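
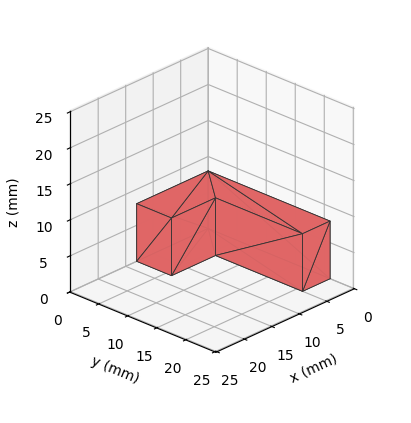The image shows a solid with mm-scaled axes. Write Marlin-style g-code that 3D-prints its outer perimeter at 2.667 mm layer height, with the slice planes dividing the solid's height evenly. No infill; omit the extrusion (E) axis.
Reading the render: the shape is an L-shaped prism: outer 13 × 21 mm, arm thicknesses ≈ 6 mm (horizontal) and 5 mm (vertical), extruded 8 mm in z (dimensions read to the nearest mm from the axis ticks). For the g-code, the solid's height is divided into equal slices at the stated Δz and each level perimeter traced with G1 moves after a G0 lift.

; perimeter-only toolpath
G21 ; units = mm
G90 ; absolute positioning
G28 ; home
; layer 1
G0 Z2.667
G0 X0.000 Y0.000
G1 X13.000 Y0.000
G1 X13.000 Y6.000
G1 X5.000 Y6.000
G1 X5.000 Y21.000
G1 X0.000 Y21.000
G1 X0.000 Y0.000
; layer 2
G0 Z5.333
G0 X0.000 Y0.000
G1 X13.000 Y0.000
G1 X13.000 Y6.000
G1 X5.000 Y6.000
G1 X5.000 Y21.000
G1 X0.000 Y21.000
G1 X0.000 Y0.000
; layer 3
G0 Z8.000
G0 X0.000 Y0.000
G1 X13.000 Y0.000
G1 X13.000 Y6.000
G1 X5.000 Y6.000
G1 X5.000 Y21.000
G1 X0.000 Y21.000
G1 X0.000 Y0.000
M2 ; end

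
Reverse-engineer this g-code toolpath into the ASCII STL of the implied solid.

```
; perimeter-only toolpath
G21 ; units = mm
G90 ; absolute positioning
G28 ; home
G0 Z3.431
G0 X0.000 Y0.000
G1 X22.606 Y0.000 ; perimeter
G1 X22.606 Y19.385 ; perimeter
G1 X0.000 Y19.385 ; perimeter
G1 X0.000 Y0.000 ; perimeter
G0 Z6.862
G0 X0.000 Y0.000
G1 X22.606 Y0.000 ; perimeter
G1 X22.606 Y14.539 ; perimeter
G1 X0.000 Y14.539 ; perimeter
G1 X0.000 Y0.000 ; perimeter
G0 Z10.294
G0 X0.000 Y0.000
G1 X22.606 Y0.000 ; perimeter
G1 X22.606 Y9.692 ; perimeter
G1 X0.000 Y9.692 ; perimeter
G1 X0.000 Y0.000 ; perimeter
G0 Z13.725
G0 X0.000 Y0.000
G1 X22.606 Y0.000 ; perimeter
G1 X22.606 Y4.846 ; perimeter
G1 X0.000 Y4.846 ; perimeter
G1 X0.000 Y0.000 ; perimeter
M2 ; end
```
solid part
  facet normal 0.0000 0.0000 -1.0000
    outer loop
      vertex 22.606 24.231 0.000
      vertex 22.606 0.000 0.000
      vertex 0.000 0.000 0.000
    endloop
  endfacet
  facet normal 0.0000 0.0000 -1.0000
    outer loop
      vertex 0.000 24.231 0.000
      vertex 22.606 24.231 0.000
      vertex 0.000 0.000 0.000
    endloop
  endfacet
  facet normal 0.0000 -1.0000 0.0000
    outer loop
      vertex 0.000 0.000 0.000
      vertex 22.606 0.000 0.000
      vertex 22.606 0.000 17.156
    endloop
  endfacet
  facet normal 0.0000 -1.0000 0.0000
    outer loop
      vertex 0.000 0.000 0.000
      vertex 22.606 0.000 17.156
      vertex 0.000 0.000 17.156
    endloop
  endfacet
  facet normal 0.0000 0.5778 0.8161
    outer loop
      vertex 0.000 0.000 17.156
      vertex 22.606 0.000 17.156
      vertex 22.606 24.231 0.000
    endloop
  endfacet
  facet normal 0.0000 0.5778 0.8161
    outer loop
      vertex 0.000 0.000 17.156
      vertex 22.606 24.231 0.000
      vertex 0.000 24.231 0.000
    endloop
  endfacet
  facet normal -1.0000 0.0000 0.0000
    outer loop
      vertex 0.000 0.000 17.156
      vertex 0.000 24.231 0.000
      vertex 0.000 0.000 0.000
    endloop
  endfacet
  facet normal 1.0000 0.0000 0.0000
    outer loop
      vertex 22.606 0.000 0.000
      vertex 22.606 24.231 0.000
      vertex 22.606 0.000 17.156
    endloop
  endfacet
endsolid part

The G0 Z moves step by Δz≈3.431 mm. The G1 loops shrink linearly with z, so the solid tapers from its base footprint up to z≈17.2. Closing with a flat bottom cap and the tapered top and triangulating gives 8 facets — a wedge (ramp): 22.6 × 24.2 mm base, rising to 17.2 mm along the y=0 edge and sloping linearly to z=0 at y=24.2.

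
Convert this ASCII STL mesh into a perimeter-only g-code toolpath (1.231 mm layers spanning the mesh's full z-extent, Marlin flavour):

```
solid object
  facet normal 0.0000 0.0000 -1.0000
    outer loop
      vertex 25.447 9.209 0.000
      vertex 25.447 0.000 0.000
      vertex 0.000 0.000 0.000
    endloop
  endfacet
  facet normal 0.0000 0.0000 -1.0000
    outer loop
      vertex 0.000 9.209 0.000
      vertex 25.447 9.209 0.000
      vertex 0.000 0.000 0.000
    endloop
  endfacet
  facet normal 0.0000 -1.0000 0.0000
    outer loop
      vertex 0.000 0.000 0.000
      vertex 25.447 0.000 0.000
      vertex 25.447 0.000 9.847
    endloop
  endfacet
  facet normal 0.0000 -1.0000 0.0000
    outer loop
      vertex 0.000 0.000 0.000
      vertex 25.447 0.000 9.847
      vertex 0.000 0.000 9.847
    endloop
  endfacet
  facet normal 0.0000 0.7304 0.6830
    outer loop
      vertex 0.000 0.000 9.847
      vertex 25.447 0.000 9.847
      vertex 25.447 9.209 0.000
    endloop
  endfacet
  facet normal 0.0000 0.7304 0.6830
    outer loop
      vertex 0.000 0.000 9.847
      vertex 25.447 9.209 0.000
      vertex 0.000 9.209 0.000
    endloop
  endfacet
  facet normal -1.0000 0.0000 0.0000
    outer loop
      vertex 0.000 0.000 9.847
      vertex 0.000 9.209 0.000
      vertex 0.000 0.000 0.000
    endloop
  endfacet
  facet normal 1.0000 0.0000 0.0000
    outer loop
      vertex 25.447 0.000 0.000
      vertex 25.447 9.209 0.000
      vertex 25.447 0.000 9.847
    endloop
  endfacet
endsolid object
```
; perimeter-only toolpath
G21 ; units = mm
G90 ; absolute positioning
G28 ; home
; layer 1
G0 Z1.231
G0 X0.000 Y0.000
G1 X25.447 Y0.000
G1 X25.447 Y8.058
G1 X0.000 Y8.058
G1 X0.000 Y0.000
; layer 2
G0 Z2.462
G0 X0.000 Y0.000
G1 X25.447 Y0.000
G1 X25.447 Y6.907
G1 X0.000 Y6.907
G1 X0.000 Y0.000
; layer 3
G0 Z3.693
G0 X0.000 Y0.000
G1 X25.447 Y0.000
G1 X25.447 Y5.756
G1 X0.000 Y5.756
G1 X0.000 Y0.000
; layer 4
G0 Z4.923
G0 X0.000 Y0.000
G1 X25.447 Y0.000
G1 X25.447 Y4.604
G1 X0.000 Y4.604
G1 X0.000 Y0.000
; layer 5
G0 Z6.154
G0 X0.000 Y0.000
G1 X25.447 Y0.000
G1 X25.447 Y3.453
G1 X0.000 Y3.453
G1 X0.000 Y0.000
; layer 6
G0 Z7.385
G0 X0.000 Y0.000
G1 X25.447 Y0.000
G1 X25.447 Y2.302
G1 X0.000 Y2.302
G1 X0.000 Y0.000
; layer 7
G0 Z8.616
G0 X0.000 Y0.000
G1 X25.447 Y0.000
G1 X25.447 Y1.151
G1 X0.000 Y1.151
G1 X0.000 Y0.000
M2 ; end

The solid is a wedge (ramp): 25.4 × 9.21 mm base, rising to 9.85 mm along the y=0 edge and sloping linearly to z=0 at y=9.21. Slicing at Δz = 1.231 mm — 8 equal slices spanning the solid's height, so layer i sits at z = i·h/8 — gives 7 non-empty perimeters. Each is a 4-segment closed polygon; G0 lifts to the layer z and rapids to the start vertex, then G1 traces the edges. The cross-section shrinks linearly with z (the slice at the apex is degenerate and omitted).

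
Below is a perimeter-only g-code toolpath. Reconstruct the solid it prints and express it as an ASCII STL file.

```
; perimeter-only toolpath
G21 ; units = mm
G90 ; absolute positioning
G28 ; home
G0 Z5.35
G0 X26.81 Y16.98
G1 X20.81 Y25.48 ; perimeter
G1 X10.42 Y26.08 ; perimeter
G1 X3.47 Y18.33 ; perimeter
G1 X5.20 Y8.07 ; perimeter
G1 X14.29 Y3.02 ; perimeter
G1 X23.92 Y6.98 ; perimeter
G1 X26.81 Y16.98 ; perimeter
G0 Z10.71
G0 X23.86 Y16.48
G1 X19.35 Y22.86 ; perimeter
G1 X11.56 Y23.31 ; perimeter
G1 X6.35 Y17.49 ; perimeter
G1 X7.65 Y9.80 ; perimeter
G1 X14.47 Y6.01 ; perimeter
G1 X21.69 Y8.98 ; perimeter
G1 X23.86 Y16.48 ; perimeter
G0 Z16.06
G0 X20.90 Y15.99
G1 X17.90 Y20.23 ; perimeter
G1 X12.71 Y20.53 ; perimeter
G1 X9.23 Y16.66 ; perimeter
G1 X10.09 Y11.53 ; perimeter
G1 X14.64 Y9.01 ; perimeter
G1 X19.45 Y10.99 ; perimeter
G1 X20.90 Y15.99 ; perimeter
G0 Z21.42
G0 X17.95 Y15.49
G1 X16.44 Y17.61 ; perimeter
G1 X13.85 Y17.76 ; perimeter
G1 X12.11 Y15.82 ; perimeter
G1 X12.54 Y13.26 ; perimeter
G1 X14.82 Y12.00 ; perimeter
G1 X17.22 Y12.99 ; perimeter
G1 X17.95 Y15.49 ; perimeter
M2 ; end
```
solid part
  facet normal 0.0000 0.0000 -1.0000
    outer loop
      vertex 9.28 28.85 0.00
      vertex 22.26 28.10 0.00
      vertex 29.77 17.48 0.00
    endloop
  endfacet
  facet normal 0.0000 0.0000 -1.0000
    outer loop
      vertex 0.59 19.16 0.00
      vertex 9.28 28.85 0.00
      vertex 29.77 17.48 0.00
    endloop
  endfacet
  facet normal 0.0000 0.0000 -1.0000
    outer loop
      vertex 2.75 6.34 0.00
      vertex 0.59 19.16 0.00
      vertex 29.77 17.48 0.00
    endloop
  endfacet
  facet normal 0.0000 0.0000 -1.0000
    outer loop
      vertex 14.12 0.03 0.00
      vertex 2.75 6.34 0.00
      vertex 29.77 17.48 0.00
    endloop
  endfacet
  facet normal 0.0000 0.0000 -1.0000
    outer loop
      vertex 26.15 4.98 0.00
      vertex 14.12 0.03 0.00
      vertex 29.77 17.48 0.00
    endloop
  endfacet
  facet normal 0.7290 0.5155 0.4504
    outer loop
      vertex 29.77 17.48 0.00
      vertex 22.26 28.10 0.00
      vertex 14.99 14.99 26.77
    endloop
  endfacet
  facet normal 0.0515 0.8913 0.4505
    outer loop
      vertex 22.26 28.10 0.00
      vertex 9.28 28.85 0.00
      vertex 14.99 14.99 26.77
    endloop
  endfacet
  facet normal -0.6647 0.5961 0.4504
    outer loop
      vertex 9.28 28.85 0.00
      vertex 0.59 19.16 0.00
      vertex 14.99 14.99 26.77
    endloop
  endfacet
  facet normal -0.8804 -0.1483 0.4505
    outer loop
      vertex 0.59 19.16 0.00
      vertex 2.75 6.34 0.00
      vertex 14.99 14.99 26.77
    endloop
  endfacet
  facet normal -0.4333 -0.7807 0.4504
    outer loop
      vertex 2.75 6.34 0.00
      vertex 14.12 0.03 0.00
      vertex 14.99 14.99 26.77
    endloop
  endfacet
  facet normal 0.3397 -0.8257 0.4504
    outer loop
      vertex 14.12 0.03 0.00
      vertex 26.15 4.98 0.00
      vertex 14.99 14.99 26.77
    endloop
  endfacet
  facet normal 0.8576 -0.2484 0.4504
    outer loop
      vertex 26.15 4.98 0.00
      vertex 29.77 17.48 0.00
      vertex 14.99 14.99 26.77
    endloop
  endfacet
endsolid part

The G0 Z moves step by Δz≈5.35 mm. The G1 loops shrink linearly with z, so the solid tapers from its base footprint up to z≈26.8. Closing with a flat bottom cap and the tapered top and triangulating gives 12 facets — a regular 7-sided pyramid, base circumscribed radius ≈ 15 mm, apex at z ≈ 26.8 mm.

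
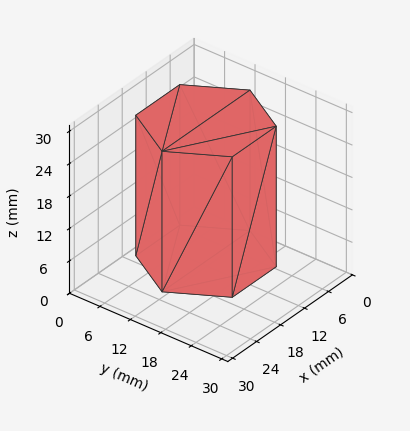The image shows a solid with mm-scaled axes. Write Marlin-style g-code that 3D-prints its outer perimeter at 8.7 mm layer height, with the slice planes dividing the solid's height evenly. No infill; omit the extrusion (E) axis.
Reading the render: the shape is a regular 6-sided prism (a cylinder approximated with 6 flat sides), circumscribed radius ≈ 11 mm, height ≈ 26 mm (dimensions read to the nearest mm from the axis ticks). For the g-code, the solid's height is divided into equal slices at the stated Δz and each level perimeter traced with G1 moves after a G0 lift.

; perimeter-only toolpath
G21 ; units = mm
G90 ; absolute positioning
G28 ; home
; layer 1
G0 Z8.7
G0 X22.0 Y11.0
G1 X16.5 Y20.5
G1 X5.5 Y20.5
G1 X0.0 Y11.0
G1 X5.5 Y1.5
G1 X16.5 Y1.5
G1 X22.0 Y11.0
; layer 2
G0 Z17.3
G0 X22.0 Y11.0
G1 X16.5 Y20.5
G1 X5.5 Y20.5
G1 X0.0 Y11.0
G1 X5.5 Y1.5
G1 X16.5 Y1.5
G1 X22.0 Y11.0
; layer 3
G0 Z26.0
G0 X22.0 Y11.0
G1 X16.5 Y20.5
G1 X5.5 Y20.5
G1 X0.0 Y11.0
G1 X5.5 Y1.5
G1 X16.5 Y1.5
G1 X22.0 Y11.0
M2 ; end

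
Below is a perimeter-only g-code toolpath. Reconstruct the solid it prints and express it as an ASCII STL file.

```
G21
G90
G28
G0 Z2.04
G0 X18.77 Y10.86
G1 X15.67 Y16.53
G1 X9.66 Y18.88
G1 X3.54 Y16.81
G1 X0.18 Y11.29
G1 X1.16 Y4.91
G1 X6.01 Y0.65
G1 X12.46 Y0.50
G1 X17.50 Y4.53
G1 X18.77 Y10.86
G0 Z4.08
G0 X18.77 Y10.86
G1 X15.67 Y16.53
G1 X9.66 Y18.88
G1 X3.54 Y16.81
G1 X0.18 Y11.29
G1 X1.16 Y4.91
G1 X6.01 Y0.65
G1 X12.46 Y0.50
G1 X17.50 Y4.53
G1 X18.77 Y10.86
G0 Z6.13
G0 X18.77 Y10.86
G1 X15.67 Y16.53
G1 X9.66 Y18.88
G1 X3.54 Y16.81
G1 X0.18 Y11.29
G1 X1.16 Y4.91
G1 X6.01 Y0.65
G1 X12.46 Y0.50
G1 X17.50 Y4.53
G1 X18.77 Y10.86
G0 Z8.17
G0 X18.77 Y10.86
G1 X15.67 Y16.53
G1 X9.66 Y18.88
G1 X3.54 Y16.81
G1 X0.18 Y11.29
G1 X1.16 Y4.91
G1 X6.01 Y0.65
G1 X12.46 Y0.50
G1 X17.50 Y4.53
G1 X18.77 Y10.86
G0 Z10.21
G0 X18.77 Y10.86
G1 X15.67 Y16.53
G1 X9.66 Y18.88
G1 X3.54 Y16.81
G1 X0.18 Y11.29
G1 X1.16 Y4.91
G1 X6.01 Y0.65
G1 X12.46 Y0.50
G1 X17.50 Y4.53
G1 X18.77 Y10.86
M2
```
solid part
  facet normal 0.0000 0.0000 -1.0000
    outer loop
      vertex 9.66 18.88 0.00
      vertex 15.67 16.53 0.00
      vertex 18.77 10.86 0.00
    endloop
  endfacet
  facet normal 0.0000 0.0000 -1.0000
    outer loop
      vertex 3.54 16.81 0.00
      vertex 9.66 18.88 0.00
      vertex 18.77 10.86 0.00
    endloop
  endfacet
  facet normal 0.0000 0.0000 -1.0000
    outer loop
      vertex 0.18 11.29 0.00
      vertex 3.54 16.81 0.00
      vertex 18.77 10.86 0.00
    endloop
  endfacet
  facet normal 0.0000 0.0000 -1.0000
    outer loop
      vertex 1.16 4.91 0.00
      vertex 0.18 11.29 0.00
      vertex 18.77 10.86 0.00
    endloop
  endfacet
  facet normal 0.0000 0.0000 -1.0000
    outer loop
      vertex 6.01 0.65 0.00
      vertex 1.16 4.91 0.00
      vertex 18.77 10.86 0.00
    endloop
  endfacet
  facet normal 0.0000 0.0000 -1.0000
    outer loop
      vertex 12.46 0.50 0.00
      vertex 6.01 0.65 0.00
      vertex 18.77 10.86 0.00
    endloop
  endfacet
  facet normal 0.0000 0.0000 -1.0000
    outer loop
      vertex 17.50 4.53 0.00
      vertex 12.46 0.50 0.00
      vertex 18.77 10.86 0.00
    endloop
  endfacet
  facet normal 0.0000 0.0000 1.0000
    outer loop
      vertex 18.77 10.86 10.21
      vertex 15.67 16.53 10.21
      vertex 9.66 18.88 10.21
    endloop
  endfacet
  facet normal 0.0000 0.0000 1.0000
    outer loop
      vertex 18.77 10.86 10.21
      vertex 9.66 18.88 10.21
      vertex 3.54 16.81 10.21
    endloop
  endfacet
  facet normal 0.0000 0.0000 1.0000
    outer loop
      vertex 18.77 10.86 10.21
      vertex 3.54 16.81 10.21
      vertex 0.18 11.29 10.21
    endloop
  endfacet
  facet normal 0.0000 0.0000 1.0000
    outer loop
      vertex 18.77 10.86 10.21
      vertex 0.18 11.29 10.21
      vertex 1.16 4.91 10.21
    endloop
  endfacet
  facet normal 0.0000 0.0000 1.0000
    outer loop
      vertex 18.77 10.86 10.21
      vertex 1.16 4.91 10.21
      vertex 6.01 0.65 10.21
    endloop
  endfacet
  facet normal 0.0000 0.0000 1.0000
    outer loop
      vertex 18.77 10.86 10.21
      vertex 6.01 0.65 10.21
      vertex 12.46 0.50 10.21
    endloop
  endfacet
  facet normal 0.0000 0.0000 1.0000
    outer loop
      vertex 18.77 10.86 10.21
      vertex 12.46 0.50 10.21
      vertex 17.50 4.53 10.21
    endloop
  endfacet
  facet normal 0.8774 0.4797 0.0000
    outer loop
      vertex 18.77 10.86 0.00
      vertex 15.67 16.53 0.00
      vertex 15.67 16.53 10.21
    endloop
  endfacet
  facet normal 0.8774 0.4797 0.0000
    outer loop
      vertex 18.77 10.86 0.00
      vertex 15.67 16.53 10.21
      vertex 18.77 10.86 10.21
    endloop
  endfacet
  facet normal 0.3642 0.9313 0.0000
    outer loop
      vertex 15.67 16.53 0.00
      vertex 9.66 18.88 0.00
      vertex 9.66 18.88 10.21
    endloop
  endfacet
  facet normal 0.3642 0.9313 0.0000
    outer loop
      vertex 15.67 16.53 0.00
      vertex 9.66 18.88 10.21
      vertex 15.67 16.53 10.21
    endloop
  endfacet
  facet normal -0.3204 0.9473 0.0000
    outer loop
      vertex 9.66 18.88 0.00
      vertex 3.54 16.81 0.00
      vertex 3.54 16.81 10.21
    endloop
  endfacet
  facet normal -0.3204 0.9473 0.0000
    outer loop
      vertex 9.66 18.88 0.00
      vertex 3.54 16.81 10.21
      vertex 9.66 18.88 10.21
    endloop
  endfacet
  facet normal -0.8542 0.5199 0.0000
    outer loop
      vertex 3.54 16.81 0.00
      vertex 0.18 11.29 0.00
      vertex 0.18 11.29 10.21
    endloop
  endfacet
  facet normal -0.8542 0.5199 0.0000
    outer loop
      vertex 3.54 16.81 0.00
      vertex 0.18 11.29 10.21
      vertex 3.54 16.81 10.21
    endloop
  endfacet
  facet normal -0.9884 -0.1518 0.0000
    outer loop
      vertex 0.18 11.29 0.00
      vertex 1.16 4.91 0.00
      vertex 1.16 4.91 10.21
    endloop
  endfacet
  facet normal -0.9884 -0.1518 0.0000
    outer loop
      vertex 0.18 11.29 0.00
      vertex 1.16 4.91 10.21
      vertex 0.18 11.29 10.21
    endloop
  endfacet
  facet normal -0.6599 -0.7513 0.0000
    outer loop
      vertex 1.16 4.91 0.00
      vertex 6.01 0.65 0.00
      vertex 6.01 0.65 10.21
    endloop
  endfacet
  facet normal -0.6599 -0.7513 0.0000
    outer loop
      vertex 1.16 4.91 0.00
      vertex 6.01 0.65 10.21
      vertex 1.16 4.91 10.21
    endloop
  endfacet
  facet normal -0.0232 -0.9997 0.0000
    outer loop
      vertex 6.01 0.65 0.00
      vertex 12.46 0.50 0.00
      vertex 12.46 0.50 10.21
    endloop
  endfacet
  facet normal -0.0232 -0.9997 0.0000
    outer loop
      vertex 6.01 0.65 0.00
      vertex 12.46 0.50 10.21
      vertex 6.01 0.65 10.21
    endloop
  endfacet
  facet normal 0.6245 -0.7810 0.0000
    outer loop
      vertex 12.46 0.50 0.00
      vertex 17.50 4.53 0.00
      vertex 17.50 4.53 10.21
    endloop
  endfacet
  facet normal 0.6245 -0.7810 0.0000
    outer loop
      vertex 12.46 0.50 0.00
      vertex 17.50 4.53 10.21
      vertex 12.46 0.50 10.21
    endloop
  endfacet
  facet normal 0.9805 -0.1967 0.0000
    outer loop
      vertex 17.50 4.53 0.00
      vertex 18.77 10.86 0.00
      vertex 18.77 10.86 10.21
    endloop
  endfacet
  facet normal 0.9805 -0.1967 0.0000
    outer loop
      vertex 17.50 4.53 0.00
      vertex 18.77 10.86 10.21
      vertex 17.50 4.53 10.21
    endloop
  endfacet
endsolid part

The G0 Z moves step by Δz≈2.04 mm. Every layer's G1 loop is the same polygon, so the solid is a straight extrusion of it from z=0 to z≈10.2. Closing with flat bottom and top caps and triangulating gives 32 facets — a regular 9-sided prism (a cylinder approximated with 9 flat sides), circumscribed radius ≈ 9.44 mm, height ≈ 10.2 mm.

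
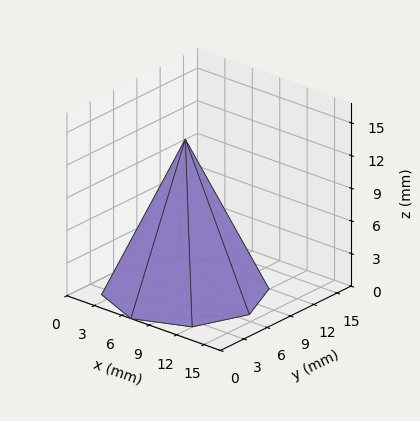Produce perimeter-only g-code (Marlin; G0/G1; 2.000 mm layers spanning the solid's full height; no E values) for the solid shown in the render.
Reading the render: the shape is a regular 8-sided pyramid, base circumscribed radius ≈ 7 mm, apex at z ≈ 14 mm (dimensions read to the nearest mm from the axis ticks). For the g-code, the solid's height is divided into equal slices at the stated Δz and each level perimeter traced with G1 moves after a G0 lift.

; perimeter-only toolpath
G21 ; units = mm
G90 ; absolute positioning
G28 ; home
; layer 1
G0 Z2.000
G0 X13.000 Y7.000
G1 X11.243 Y11.243
G1 X7.000 Y13.000
G1 X2.757 Y11.243
G1 X1.000 Y7.000
G1 X2.757 Y2.757
G1 X7.000 Y1.000
G1 X11.243 Y2.757
G1 X13.000 Y7.000
; layer 2
G0 Z4.000
G0 X12.000 Y7.000
G1 X10.536 Y10.536
G1 X7.000 Y12.000
G1 X3.464 Y10.536
G1 X2.000 Y7.000
G1 X3.464 Y3.464
G1 X7.000 Y2.000
G1 X10.536 Y3.464
G1 X12.000 Y7.000
; layer 3
G0 Z6.000
G0 X11.000 Y7.000
G1 X9.829 Y9.829
G1 X7.000 Y11.000
G1 X4.171 Y9.829
G1 X3.000 Y7.000
G1 X4.171 Y4.171
G1 X7.000 Y3.000
G1 X9.829 Y4.171
G1 X11.000 Y7.000
; layer 4
G0 Z8.000
G0 X10.000 Y7.000
G1 X9.121 Y9.121
G1 X7.000 Y10.000
G1 X4.879 Y9.121
G1 X4.000 Y7.000
G1 X4.879 Y4.879
G1 X7.000 Y4.000
G1 X9.121 Y4.879
G1 X10.000 Y7.000
; layer 5
G0 Z10.000
G0 X9.000 Y7.000
G1 X8.414 Y8.414
G1 X7.000 Y9.000
G1 X5.586 Y8.414
G1 X5.000 Y7.000
G1 X5.586 Y5.586
G1 X7.000 Y5.000
G1 X8.414 Y5.586
G1 X9.000 Y7.000
; layer 6
G0 Z12.000
G0 X8.000 Y7.000
G1 X7.707 Y7.707
G1 X7.000 Y8.000
G1 X6.293 Y7.707
G1 X6.000 Y7.000
G1 X6.293 Y6.293
G1 X7.000 Y6.000
G1 X7.707 Y6.293
G1 X8.000 Y7.000
M2 ; end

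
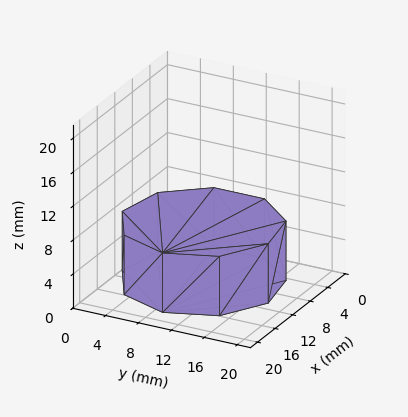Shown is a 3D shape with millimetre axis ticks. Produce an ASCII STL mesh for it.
Reading the render: the shape is a regular 9-sided prism (a cylinder approximated with 9 flat sides), circumscribed radius ≈ 9 mm, height ≈ 7 mm (dimensions read to the nearest mm from the axis ticks). For the STL, each face is triangulated and given an outward normal.

solid part
  facet normal 0.0000 0.0000 -1.0000
    outer loop
      vertex 10.563 17.863 0.000
      vertex 15.894 14.785 0.000
      vertex 18.000 9.000 0.000
    endloop
  endfacet
  facet normal 0.0000 0.0000 -1.0000
    outer loop
      vertex 4.500 16.794 0.000
      vertex 10.563 17.863 0.000
      vertex 18.000 9.000 0.000
    endloop
  endfacet
  facet normal 0.0000 0.0000 -1.0000
    outer loop
      vertex 0.543 12.078 0.000
      vertex 4.500 16.794 0.000
      vertex 18.000 9.000 0.000
    endloop
  endfacet
  facet normal 0.0000 0.0000 -1.0000
    outer loop
      vertex 0.543 5.922 0.000
      vertex 0.543 12.078 0.000
      vertex 18.000 9.000 0.000
    endloop
  endfacet
  facet normal 0.0000 0.0000 -1.0000
    outer loop
      vertex 4.500 1.206 0.000
      vertex 0.543 5.922 0.000
      vertex 18.000 9.000 0.000
    endloop
  endfacet
  facet normal 0.0000 0.0000 -1.0000
    outer loop
      vertex 10.563 0.137 0.000
      vertex 4.500 1.206 0.000
      vertex 18.000 9.000 0.000
    endloop
  endfacet
  facet normal 0.0000 0.0000 -1.0000
    outer loop
      vertex 15.894 3.215 0.000
      vertex 10.563 0.137 0.000
      vertex 18.000 9.000 0.000
    endloop
  endfacet
  facet normal 0.0000 0.0000 1.0000
    outer loop
      vertex 18.000 9.000 7.000
      vertex 15.894 14.785 7.000
      vertex 10.563 17.863 7.000
    endloop
  endfacet
  facet normal 0.0000 0.0000 1.0000
    outer loop
      vertex 18.000 9.000 7.000
      vertex 10.563 17.863 7.000
      vertex 4.500 16.794 7.000
    endloop
  endfacet
  facet normal 0.0000 0.0000 1.0000
    outer loop
      vertex 18.000 9.000 7.000
      vertex 4.500 16.794 7.000
      vertex 0.543 12.078 7.000
    endloop
  endfacet
  facet normal 0.0000 0.0000 1.0000
    outer loop
      vertex 18.000 9.000 7.000
      vertex 0.543 12.078 7.000
      vertex 0.543 5.922 7.000
    endloop
  endfacet
  facet normal 0.0000 0.0000 1.0000
    outer loop
      vertex 18.000 9.000 7.000
      vertex 0.543 5.922 7.000
      vertex 4.500 1.206 7.000
    endloop
  endfacet
  facet normal 0.0000 0.0000 1.0000
    outer loop
      vertex 18.000 9.000 7.000
      vertex 4.500 1.206 7.000
      vertex 10.563 0.137 7.000
    endloop
  endfacet
  facet normal 0.0000 0.0000 1.0000
    outer loop
      vertex 18.000 9.000 7.000
      vertex 10.563 0.137 7.000
      vertex 15.894 3.215 7.000
    endloop
  endfacet
  facet normal 0.9397 0.3421 0.0000
    outer loop
      vertex 18.000 9.000 0.000
      vertex 15.894 14.785 0.000
      vertex 15.894 14.785 7.000
    endloop
  endfacet
  facet normal 0.9397 0.3421 0.0000
    outer loop
      vertex 18.000 9.000 0.000
      vertex 15.894 14.785 7.000
      vertex 18.000 9.000 7.000
    endloop
  endfacet
  facet normal 0.5000 0.8660 0.0000
    outer loop
      vertex 15.894 14.785 0.000
      vertex 10.563 17.863 0.000
      vertex 10.563 17.863 7.000
    endloop
  endfacet
  facet normal 0.5000 0.8660 0.0000
    outer loop
      vertex 15.894 14.785 0.000
      vertex 10.563 17.863 7.000
      vertex 15.894 14.785 7.000
    endloop
  endfacet
  facet normal -0.1736 0.9848 0.0000
    outer loop
      vertex 10.563 17.863 0.000
      vertex 4.500 16.794 0.000
      vertex 4.500 16.794 7.000
    endloop
  endfacet
  facet normal -0.1736 0.9848 0.0000
    outer loop
      vertex 10.563 17.863 0.000
      vertex 4.500 16.794 7.000
      vertex 10.563 17.863 7.000
    endloop
  endfacet
  facet normal -0.7661 0.6428 0.0000
    outer loop
      vertex 4.500 16.794 0.000
      vertex 0.543 12.078 0.000
      vertex 0.543 12.078 7.000
    endloop
  endfacet
  facet normal -0.7661 0.6428 0.0000
    outer loop
      vertex 4.500 16.794 0.000
      vertex 0.543 12.078 7.000
      vertex 4.500 16.794 7.000
    endloop
  endfacet
  facet normal -1.0000 0.0000 0.0000
    outer loop
      vertex 0.543 12.078 0.000
      vertex 0.543 5.922 0.000
      vertex 0.543 5.922 7.000
    endloop
  endfacet
  facet normal -1.0000 0.0000 0.0000
    outer loop
      vertex 0.543 12.078 0.000
      vertex 0.543 5.922 7.000
      vertex 0.543 12.078 7.000
    endloop
  endfacet
  facet normal -0.7661 -0.6428 0.0000
    outer loop
      vertex 0.543 5.922 0.000
      vertex 4.500 1.206 0.000
      vertex 4.500 1.206 7.000
    endloop
  endfacet
  facet normal -0.7661 -0.6428 0.0000
    outer loop
      vertex 0.543 5.922 0.000
      vertex 4.500 1.206 7.000
      vertex 0.543 5.922 7.000
    endloop
  endfacet
  facet normal -0.1736 -0.9848 0.0000
    outer loop
      vertex 4.500 1.206 0.000
      vertex 10.563 0.137 0.000
      vertex 10.563 0.137 7.000
    endloop
  endfacet
  facet normal -0.1736 -0.9848 0.0000
    outer loop
      vertex 4.500 1.206 0.000
      vertex 10.563 0.137 7.000
      vertex 4.500 1.206 7.000
    endloop
  endfacet
  facet normal 0.5000 -0.8660 0.0000
    outer loop
      vertex 10.563 0.137 0.000
      vertex 15.894 3.215 0.000
      vertex 15.894 3.215 7.000
    endloop
  endfacet
  facet normal 0.5000 -0.8660 0.0000
    outer loop
      vertex 10.563 0.137 0.000
      vertex 15.894 3.215 7.000
      vertex 10.563 0.137 7.000
    endloop
  endfacet
  facet normal 0.9397 -0.3421 0.0000
    outer loop
      vertex 15.894 3.215 0.000
      vertex 18.000 9.000 0.000
      vertex 18.000 9.000 7.000
    endloop
  endfacet
  facet normal 0.9397 -0.3421 0.0000
    outer loop
      vertex 15.894 3.215 0.000
      vertex 18.000 9.000 7.000
      vertex 15.894 3.215 7.000
    endloop
  endfacet
endsolid part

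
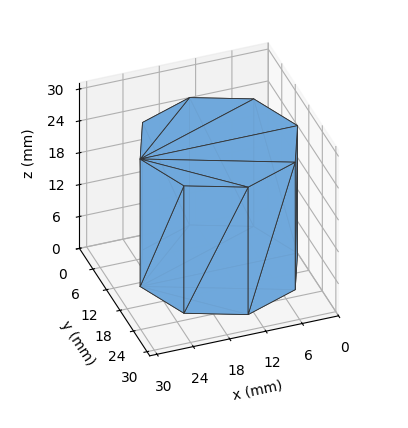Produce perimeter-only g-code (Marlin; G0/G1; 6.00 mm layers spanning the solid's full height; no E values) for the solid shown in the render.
Reading the render: the shape is a regular 8-sided prism (a cylinder approximated with 8 flat sides), circumscribed radius ≈ 13 mm, height ≈ 24 mm (dimensions read to the nearest mm from the axis ticks). For the g-code, the solid's height is divided into equal slices at the stated Δz and each level perimeter traced with G1 moves after a G0 lift.

; perimeter-only toolpath
G21 ; units = mm
G90 ; absolute positioning
G28 ; home
; layer 1
G0 Z6.00
G0 X26.00 Y13.00
G1 X22.19 Y22.19
G1 X13.00 Y26.00
G1 X3.81 Y22.19
G1 X0.00 Y13.00
G1 X3.81 Y3.81
G1 X13.00 Y0.00
G1 X22.19 Y3.81
G1 X26.00 Y13.00
; layer 2
G0 Z12.00
G0 X26.00 Y13.00
G1 X22.19 Y22.19
G1 X13.00 Y26.00
G1 X3.81 Y22.19
G1 X0.00 Y13.00
G1 X3.81 Y3.81
G1 X13.00 Y0.00
G1 X22.19 Y3.81
G1 X26.00 Y13.00
; layer 3
G0 Z18.00
G0 X26.00 Y13.00
G1 X22.19 Y22.19
G1 X13.00 Y26.00
G1 X3.81 Y22.19
G1 X0.00 Y13.00
G1 X3.81 Y3.81
G1 X13.00 Y0.00
G1 X22.19 Y3.81
G1 X26.00 Y13.00
; layer 4
G0 Z24.00
G0 X26.00 Y13.00
G1 X22.19 Y22.19
G1 X13.00 Y26.00
G1 X3.81 Y22.19
G1 X0.00 Y13.00
G1 X3.81 Y3.81
G1 X13.00 Y0.00
G1 X22.19 Y3.81
G1 X26.00 Y13.00
M2 ; end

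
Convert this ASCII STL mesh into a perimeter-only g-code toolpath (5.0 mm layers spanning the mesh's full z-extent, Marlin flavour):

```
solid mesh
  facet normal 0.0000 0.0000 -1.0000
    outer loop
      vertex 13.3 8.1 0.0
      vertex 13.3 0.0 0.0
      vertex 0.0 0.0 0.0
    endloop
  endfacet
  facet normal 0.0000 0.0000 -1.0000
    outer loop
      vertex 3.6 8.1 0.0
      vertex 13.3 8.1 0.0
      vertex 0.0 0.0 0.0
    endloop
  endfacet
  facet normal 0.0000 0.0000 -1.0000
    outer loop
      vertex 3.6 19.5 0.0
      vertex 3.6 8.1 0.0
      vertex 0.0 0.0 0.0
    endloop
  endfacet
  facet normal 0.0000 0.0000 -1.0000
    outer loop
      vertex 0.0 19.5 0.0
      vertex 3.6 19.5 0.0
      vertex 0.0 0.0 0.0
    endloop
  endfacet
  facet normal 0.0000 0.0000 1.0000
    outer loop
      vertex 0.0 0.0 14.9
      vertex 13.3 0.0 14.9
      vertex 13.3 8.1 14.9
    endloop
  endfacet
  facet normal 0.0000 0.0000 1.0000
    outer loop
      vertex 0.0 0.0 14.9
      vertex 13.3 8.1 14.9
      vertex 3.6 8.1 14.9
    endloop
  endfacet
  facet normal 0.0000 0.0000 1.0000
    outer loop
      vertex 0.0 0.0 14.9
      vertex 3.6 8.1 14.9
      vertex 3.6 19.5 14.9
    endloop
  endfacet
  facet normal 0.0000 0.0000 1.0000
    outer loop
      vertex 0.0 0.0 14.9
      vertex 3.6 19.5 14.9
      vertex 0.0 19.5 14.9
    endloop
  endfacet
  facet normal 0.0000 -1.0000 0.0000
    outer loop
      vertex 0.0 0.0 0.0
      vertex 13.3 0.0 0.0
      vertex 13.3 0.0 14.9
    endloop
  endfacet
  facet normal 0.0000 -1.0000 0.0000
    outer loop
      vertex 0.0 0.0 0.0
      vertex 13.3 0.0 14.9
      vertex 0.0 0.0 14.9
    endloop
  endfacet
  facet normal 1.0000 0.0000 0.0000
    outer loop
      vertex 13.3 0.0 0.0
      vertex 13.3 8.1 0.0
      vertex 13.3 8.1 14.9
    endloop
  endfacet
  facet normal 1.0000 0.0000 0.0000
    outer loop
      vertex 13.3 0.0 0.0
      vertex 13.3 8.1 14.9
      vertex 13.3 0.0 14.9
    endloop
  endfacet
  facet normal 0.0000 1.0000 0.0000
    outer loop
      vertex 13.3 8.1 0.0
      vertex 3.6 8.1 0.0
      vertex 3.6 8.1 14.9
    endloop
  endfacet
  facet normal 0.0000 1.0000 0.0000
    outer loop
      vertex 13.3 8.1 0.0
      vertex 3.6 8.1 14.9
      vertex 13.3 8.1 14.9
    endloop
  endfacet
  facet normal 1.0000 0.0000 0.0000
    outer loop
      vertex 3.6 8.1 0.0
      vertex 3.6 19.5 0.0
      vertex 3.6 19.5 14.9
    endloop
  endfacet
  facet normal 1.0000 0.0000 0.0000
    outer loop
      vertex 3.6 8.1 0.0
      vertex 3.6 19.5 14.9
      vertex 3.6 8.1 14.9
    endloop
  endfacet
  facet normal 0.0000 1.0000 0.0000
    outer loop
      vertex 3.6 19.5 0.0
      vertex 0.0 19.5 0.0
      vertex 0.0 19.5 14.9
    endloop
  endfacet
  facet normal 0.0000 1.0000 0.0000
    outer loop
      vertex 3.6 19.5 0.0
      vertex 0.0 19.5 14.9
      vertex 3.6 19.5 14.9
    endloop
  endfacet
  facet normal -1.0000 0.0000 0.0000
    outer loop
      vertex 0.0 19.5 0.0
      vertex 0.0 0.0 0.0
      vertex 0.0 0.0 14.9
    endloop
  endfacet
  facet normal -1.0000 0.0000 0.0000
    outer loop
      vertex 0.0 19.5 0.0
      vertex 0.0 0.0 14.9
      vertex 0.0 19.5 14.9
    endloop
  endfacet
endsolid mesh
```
; perimeter-only toolpath
G21 ; units = mm
G90 ; absolute positioning
G28 ; home
; layer 1
G0 Z5.0
G0 X0.0 Y0.0
G1 X13.3 Y0.0
G1 X13.3 Y8.1
G1 X3.6 Y8.1
G1 X3.6 Y19.5
G1 X0.0 Y19.5
G1 X0.0 Y0.0
; layer 2
G0 Z9.9
G0 X0.0 Y0.0
G1 X13.3 Y0.0
G1 X13.3 Y8.1
G1 X3.6 Y8.1
G1 X3.6 Y19.5
G1 X0.0 Y19.5
G1 X0.0 Y0.0
; layer 3
G0 Z14.9
G0 X0.0 Y0.0
G1 X13.3 Y0.0
G1 X13.3 Y8.1
G1 X3.6 Y8.1
G1 X3.6 Y19.5
G1 X0.0 Y19.5
G1 X0.0 Y0.0
M2 ; end

The solid is an L-shaped prism: outer 13.3 × 19.5 mm, arm thicknesses ≈ 8.1 mm (horizontal) and 3.6 mm (vertical), extruded 14.9 mm in z. Slicing at Δz = 5.0 mm — 3 equal slices spanning the solid's height, so layer i sits at z = i·h/3 — gives 3 non-empty perimeters. Each is a 6-segment closed polygon; G0 lifts to the layer z and rapids to the start vertex, then G1 traces the edges.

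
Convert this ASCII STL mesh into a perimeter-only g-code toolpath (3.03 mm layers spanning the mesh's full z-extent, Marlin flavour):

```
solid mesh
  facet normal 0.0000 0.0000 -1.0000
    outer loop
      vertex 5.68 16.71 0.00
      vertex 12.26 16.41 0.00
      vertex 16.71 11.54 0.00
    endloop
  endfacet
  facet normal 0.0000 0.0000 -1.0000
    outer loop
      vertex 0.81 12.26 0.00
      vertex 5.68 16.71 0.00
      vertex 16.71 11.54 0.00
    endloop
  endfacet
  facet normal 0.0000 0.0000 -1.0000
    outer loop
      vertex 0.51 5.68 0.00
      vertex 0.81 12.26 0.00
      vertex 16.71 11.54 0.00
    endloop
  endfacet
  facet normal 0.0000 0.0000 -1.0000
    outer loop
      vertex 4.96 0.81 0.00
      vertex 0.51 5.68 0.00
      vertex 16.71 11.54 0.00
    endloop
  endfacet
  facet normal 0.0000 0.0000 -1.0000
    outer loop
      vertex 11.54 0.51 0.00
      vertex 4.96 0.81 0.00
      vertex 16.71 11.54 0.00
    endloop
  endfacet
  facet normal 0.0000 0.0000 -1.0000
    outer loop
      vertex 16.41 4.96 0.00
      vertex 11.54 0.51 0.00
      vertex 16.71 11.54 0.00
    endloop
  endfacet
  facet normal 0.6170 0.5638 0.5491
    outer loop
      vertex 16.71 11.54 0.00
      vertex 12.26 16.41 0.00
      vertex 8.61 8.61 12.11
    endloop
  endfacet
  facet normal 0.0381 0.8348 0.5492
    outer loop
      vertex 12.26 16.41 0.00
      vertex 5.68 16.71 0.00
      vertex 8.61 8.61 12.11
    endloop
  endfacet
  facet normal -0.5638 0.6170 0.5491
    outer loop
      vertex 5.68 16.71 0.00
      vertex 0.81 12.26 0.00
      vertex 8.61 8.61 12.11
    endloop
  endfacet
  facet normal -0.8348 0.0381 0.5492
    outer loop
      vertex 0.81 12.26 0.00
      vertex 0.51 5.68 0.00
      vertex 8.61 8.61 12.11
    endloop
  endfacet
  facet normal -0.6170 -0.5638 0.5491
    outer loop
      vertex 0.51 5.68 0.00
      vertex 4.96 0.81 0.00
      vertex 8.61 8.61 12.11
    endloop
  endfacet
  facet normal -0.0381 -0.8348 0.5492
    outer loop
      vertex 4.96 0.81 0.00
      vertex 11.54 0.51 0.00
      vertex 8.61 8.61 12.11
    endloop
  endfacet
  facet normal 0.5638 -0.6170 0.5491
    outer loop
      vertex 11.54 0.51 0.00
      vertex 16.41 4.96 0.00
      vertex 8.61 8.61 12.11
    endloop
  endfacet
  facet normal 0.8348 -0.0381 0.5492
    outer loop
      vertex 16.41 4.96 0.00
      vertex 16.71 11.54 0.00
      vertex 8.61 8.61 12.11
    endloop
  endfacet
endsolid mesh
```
; perimeter-only toolpath
G21 ; units = mm
G90 ; absolute positioning
G28 ; home
; layer 1
G0 Z3.03
G0 X14.69 Y10.81
G1 X11.35 Y14.46
G1 X6.41 Y14.69
G1 X2.76 Y11.35
G1 X2.53 Y6.41
G1 X5.87 Y2.76
G1 X10.81 Y2.53
G1 X14.46 Y5.87
G1 X14.69 Y10.81
; layer 2
G0 Z6.05
G0 X12.66 Y10.07
G1 X10.43 Y12.51
G1 X7.14 Y12.66
G1 X4.71 Y10.43
G1 X4.56 Y7.14
G1 X6.79 Y4.71
G1 X10.07 Y4.56
G1 X12.51 Y6.79
G1 X12.66 Y10.07
; layer 3
G0 Z9.08
G0 X10.63 Y9.34
G1 X9.52 Y10.56
G1 X7.88 Y10.63
G1 X6.66 Y9.52
G1 X6.58 Y7.88
G1 X7.70 Y6.66
G1 X9.34 Y6.58
G1 X10.56 Y7.70
G1 X10.63 Y9.34
M2 ; end

The solid is a regular 8-sided pyramid, base circumscribed radius ≈ 8.61 mm, apex at z ≈ 12.1 mm. Slicing at Δz = 3.03 mm — 4 equal slices spanning the solid's height, so layer i sits at z = i·h/4 — gives 3 non-empty perimeters. Each is a 8-segment closed polygon; G0 lifts to the layer z and rapids to the start vertex, then G1 traces the edges. The cross-section shrinks linearly with z (the slice at the apex is degenerate and omitted).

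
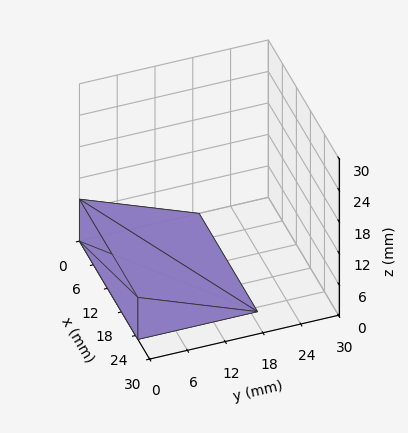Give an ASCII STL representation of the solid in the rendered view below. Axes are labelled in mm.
Reading the render: the shape is a wedge (ramp): 25 × 19 mm base, rising to 8 mm along the y=0 edge and sloping linearly to z=0 at y=19 (dimensions read to the nearest mm from the axis ticks). For the STL, each face is triangulated and given an outward normal.

solid part
  facet normal 0.0000 0.0000 -1.0000
    outer loop
      vertex 25.00 19.00 0.00
      vertex 25.00 0.00 0.00
      vertex 0.00 0.00 0.00
    endloop
  endfacet
  facet normal 0.0000 0.0000 -1.0000
    outer loop
      vertex 0.00 19.00 0.00
      vertex 25.00 19.00 0.00
      vertex 0.00 0.00 0.00
    endloop
  endfacet
  facet normal 0.0000 -1.0000 0.0000
    outer loop
      vertex 0.00 0.00 0.00
      vertex 25.00 0.00 0.00
      vertex 25.00 0.00 8.00
    endloop
  endfacet
  facet normal 0.0000 -1.0000 0.0000
    outer loop
      vertex 0.00 0.00 0.00
      vertex 25.00 0.00 8.00
      vertex 0.00 0.00 8.00
    endloop
  endfacet
  facet normal 0.0000 0.3881 0.9216
    outer loop
      vertex 0.00 0.00 8.00
      vertex 25.00 0.00 8.00
      vertex 25.00 19.00 0.00
    endloop
  endfacet
  facet normal 0.0000 0.3881 0.9216
    outer loop
      vertex 0.00 0.00 8.00
      vertex 25.00 19.00 0.00
      vertex 0.00 19.00 0.00
    endloop
  endfacet
  facet normal -1.0000 0.0000 0.0000
    outer loop
      vertex 0.00 0.00 8.00
      vertex 0.00 19.00 0.00
      vertex 0.00 0.00 0.00
    endloop
  endfacet
  facet normal 1.0000 0.0000 0.0000
    outer loop
      vertex 25.00 0.00 0.00
      vertex 25.00 19.00 0.00
      vertex 25.00 0.00 8.00
    endloop
  endfacet
endsolid part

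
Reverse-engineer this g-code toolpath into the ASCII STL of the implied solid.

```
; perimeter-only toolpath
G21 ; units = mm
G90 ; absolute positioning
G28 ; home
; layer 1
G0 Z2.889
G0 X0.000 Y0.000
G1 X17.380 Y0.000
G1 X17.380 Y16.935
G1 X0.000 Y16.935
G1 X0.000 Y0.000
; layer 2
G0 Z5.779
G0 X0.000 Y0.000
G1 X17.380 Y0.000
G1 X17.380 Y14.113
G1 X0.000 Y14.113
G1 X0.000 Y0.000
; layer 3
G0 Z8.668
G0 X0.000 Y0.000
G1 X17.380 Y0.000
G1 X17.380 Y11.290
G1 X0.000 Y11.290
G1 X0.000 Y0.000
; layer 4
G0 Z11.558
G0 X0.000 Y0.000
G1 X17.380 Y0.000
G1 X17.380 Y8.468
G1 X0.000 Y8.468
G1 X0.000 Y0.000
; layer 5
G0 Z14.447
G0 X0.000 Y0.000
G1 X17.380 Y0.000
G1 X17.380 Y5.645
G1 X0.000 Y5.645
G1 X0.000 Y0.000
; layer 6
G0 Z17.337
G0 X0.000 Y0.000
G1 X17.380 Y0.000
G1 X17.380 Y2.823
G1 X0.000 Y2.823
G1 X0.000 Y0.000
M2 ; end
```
solid part
  facet normal 0.0000 0.0000 -1.0000
    outer loop
      vertex 17.380 19.758 0.000
      vertex 17.380 0.000 0.000
      vertex 0.000 0.000 0.000
    endloop
  endfacet
  facet normal 0.0000 0.0000 -1.0000
    outer loop
      vertex 0.000 19.758 0.000
      vertex 17.380 19.758 0.000
      vertex 0.000 0.000 0.000
    endloop
  endfacet
  facet normal 0.0000 -1.0000 0.0000
    outer loop
      vertex 0.000 0.000 0.000
      vertex 17.380 0.000 0.000
      vertex 17.380 0.000 20.226
    endloop
  endfacet
  facet normal 0.0000 -1.0000 0.0000
    outer loop
      vertex 0.000 0.000 0.000
      vertex 17.380 0.000 20.226
      vertex 0.000 0.000 20.226
    endloop
  endfacet
  facet normal 0.0000 0.7153 0.6988
    outer loop
      vertex 0.000 0.000 20.226
      vertex 17.380 0.000 20.226
      vertex 17.380 19.758 0.000
    endloop
  endfacet
  facet normal 0.0000 0.7153 0.6988
    outer loop
      vertex 0.000 0.000 20.226
      vertex 17.380 19.758 0.000
      vertex 0.000 19.758 0.000
    endloop
  endfacet
  facet normal -1.0000 0.0000 0.0000
    outer loop
      vertex 0.000 0.000 20.226
      vertex 0.000 19.758 0.000
      vertex 0.000 0.000 0.000
    endloop
  endfacet
  facet normal 1.0000 0.0000 0.0000
    outer loop
      vertex 17.380 0.000 0.000
      vertex 17.380 19.758 0.000
      vertex 17.380 0.000 20.226
    endloop
  endfacet
endsolid part

The G0 Z moves step by Δz≈2.889 mm. The G1 loops shrink linearly with z, so the solid tapers from its base footprint up to z≈20.2. Closing with a flat bottom cap and the tapered top and triangulating gives 8 facets — a wedge (ramp): 17.4 × 19.8 mm base, rising to 20.2 mm along the y=0 edge and sloping linearly to z=0 at y=19.8.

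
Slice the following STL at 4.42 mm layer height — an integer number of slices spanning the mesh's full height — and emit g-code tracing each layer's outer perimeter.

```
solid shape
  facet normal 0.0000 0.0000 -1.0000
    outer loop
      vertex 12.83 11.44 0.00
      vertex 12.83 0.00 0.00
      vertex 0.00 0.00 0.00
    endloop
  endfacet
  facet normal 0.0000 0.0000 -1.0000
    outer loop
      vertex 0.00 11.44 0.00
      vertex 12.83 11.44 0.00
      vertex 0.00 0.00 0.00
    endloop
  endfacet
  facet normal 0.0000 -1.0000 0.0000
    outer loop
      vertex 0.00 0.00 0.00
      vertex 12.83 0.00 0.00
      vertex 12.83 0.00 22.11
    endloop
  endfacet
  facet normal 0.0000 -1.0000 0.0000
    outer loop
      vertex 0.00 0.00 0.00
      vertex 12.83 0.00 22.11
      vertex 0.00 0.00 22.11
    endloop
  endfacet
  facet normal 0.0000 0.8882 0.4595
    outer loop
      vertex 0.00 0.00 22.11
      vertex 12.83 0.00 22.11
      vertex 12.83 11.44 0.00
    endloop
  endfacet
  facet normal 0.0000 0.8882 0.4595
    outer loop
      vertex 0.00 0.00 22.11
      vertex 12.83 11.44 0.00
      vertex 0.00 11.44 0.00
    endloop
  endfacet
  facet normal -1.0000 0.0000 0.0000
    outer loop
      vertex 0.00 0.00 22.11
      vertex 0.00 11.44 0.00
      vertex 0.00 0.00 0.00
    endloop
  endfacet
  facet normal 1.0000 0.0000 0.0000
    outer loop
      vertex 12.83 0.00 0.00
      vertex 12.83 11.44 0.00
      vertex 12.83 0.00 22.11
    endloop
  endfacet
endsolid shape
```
; perimeter-only toolpath
G21 ; units = mm
G90 ; absolute positioning
G28 ; home
; layer 1
G0 Z4.42
G0 X0.00 Y0.00
G1 X12.83 Y0.00
G1 X12.83 Y9.15
G1 X0.00 Y9.15
G1 X0.00 Y0.00
; layer 2
G0 Z8.84
G0 X0.00 Y0.00
G1 X12.83 Y0.00
G1 X12.83 Y6.86
G1 X0.00 Y6.86
G1 X0.00 Y0.00
; layer 3
G0 Z13.27
G0 X0.00 Y0.00
G1 X12.83 Y0.00
G1 X12.83 Y4.58
G1 X0.00 Y4.58
G1 X0.00 Y0.00
; layer 4
G0 Z17.69
G0 X0.00 Y0.00
G1 X12.83 Y0.00
G1 X12.83 Y2.29
G1 X0.00 Y2.29
G1 X0.00 Y0.00
M2 ; end

The solid is a wedge (ramp): 12.8 × 11.4 mm base, rising to 22.1 mm along the y=0 edge and sloping linearly to z=0 at y=11.4. Slicing at Δz = 4.42 mm — 5 equal slices spanning the solid's height, so layer i sits at z = i·h/5 — gives 4 non-empty perimeters. Each is a 4-segment closed polygon; G0 lifts to the layer z and rapids to the start vertex, then G1 traces the edges. The cross-section shrinks linearly with z (the slice at the apex is degenerate and omitted).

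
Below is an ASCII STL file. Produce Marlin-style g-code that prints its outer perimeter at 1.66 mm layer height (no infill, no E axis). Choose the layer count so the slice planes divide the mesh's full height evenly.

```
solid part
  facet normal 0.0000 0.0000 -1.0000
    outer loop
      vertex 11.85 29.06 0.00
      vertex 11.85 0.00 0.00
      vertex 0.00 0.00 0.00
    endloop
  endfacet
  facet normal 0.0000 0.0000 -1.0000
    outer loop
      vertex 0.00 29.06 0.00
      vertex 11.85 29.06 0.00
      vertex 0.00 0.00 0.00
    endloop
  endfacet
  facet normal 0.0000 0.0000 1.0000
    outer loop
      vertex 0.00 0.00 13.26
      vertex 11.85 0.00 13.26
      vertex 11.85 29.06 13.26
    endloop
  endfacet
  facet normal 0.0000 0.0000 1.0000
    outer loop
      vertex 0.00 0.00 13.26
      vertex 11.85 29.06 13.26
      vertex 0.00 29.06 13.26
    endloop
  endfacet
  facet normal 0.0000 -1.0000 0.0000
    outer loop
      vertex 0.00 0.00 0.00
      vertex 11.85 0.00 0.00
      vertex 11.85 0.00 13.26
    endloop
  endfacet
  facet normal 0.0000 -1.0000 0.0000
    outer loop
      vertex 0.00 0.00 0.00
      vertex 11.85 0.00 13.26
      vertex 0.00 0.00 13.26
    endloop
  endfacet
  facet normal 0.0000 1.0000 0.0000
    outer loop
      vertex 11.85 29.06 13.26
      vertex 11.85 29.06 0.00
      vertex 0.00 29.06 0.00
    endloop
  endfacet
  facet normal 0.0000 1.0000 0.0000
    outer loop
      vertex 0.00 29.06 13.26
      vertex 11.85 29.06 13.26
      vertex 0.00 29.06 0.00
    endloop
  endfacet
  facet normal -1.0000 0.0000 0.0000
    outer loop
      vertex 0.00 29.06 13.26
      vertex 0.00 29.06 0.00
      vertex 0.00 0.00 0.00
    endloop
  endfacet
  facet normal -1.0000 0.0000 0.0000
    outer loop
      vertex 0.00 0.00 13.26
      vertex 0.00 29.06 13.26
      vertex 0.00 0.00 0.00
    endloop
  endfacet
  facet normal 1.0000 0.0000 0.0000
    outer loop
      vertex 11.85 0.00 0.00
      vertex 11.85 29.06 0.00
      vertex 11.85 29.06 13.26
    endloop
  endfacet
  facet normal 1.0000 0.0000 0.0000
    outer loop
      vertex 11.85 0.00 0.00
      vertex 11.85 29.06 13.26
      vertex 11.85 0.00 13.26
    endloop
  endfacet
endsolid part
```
; perimeter-only toolpath
G21 ; units = mm
G90 ; absolute positioning
G28 ; home
; layer 1
G0 Z1.66
G0 X0.00 Y0.00
G1 X11.85 Y0.00
G1 X11.85 Y29.06
G1 X0.00 Y29.06
G1 X0.00 Y0.00
; layer 2
G0 Z3.31
G0 X0.00 Y0.00
G1 X11.85 Y0.00
G1 X11.85 Y29.06
G1 X0.00 Y29.06
G1 X0.00 Y0.00
; layer 3
G0 Z4.97
G0 X0.00 Y0.00
G1 X11.85 Y0.00
G1 X11.85 Y29.06
G1 X0.00 Y29.06
G1 X0.00 Y0.00
; layer 4
G0 Z6.63
G0 X0.00 Y0.00
G1 X11.85 Y0.00
G1 X11.85 Y29.06
G1 X0.00 Y29.06
G1 X0.00 Y0.00
; layer 5
G0 Z8.29
G0 X0.00 Y0.00
G1 X11.85 Y0.00
G1 X11.85 Y29.06
G1 X0.00 Y29.06
G1 X0.00 Y0.00
; layer 6
G0 Z9.95
G0 X0.00 Y0.00
G1 X11.85 Y0.00
G1 X11.85 Y29.06
G1 X0.00 Y29.06
G1 X0.00 Y0.00
; layer 7
G0 Z11.60
G0 X0.00 Y0.00
G1 X11.85 Y0.00
G1 X11.85 Y29.06
G1 X0.00 Y29.06
G1 X0.00 Y0.00
; layer 8
G0 Z13.26
G0 X0.00 Y0.00
G1 X11.85 Y0.00
G1 X11.85 Y29.06
G1 X0.00 Y29.06
G1 X0.00 Y0.00
M2 ; end

The solid is a rectangular box, roughly 11.8 × 29.1 mm footprint and 13.3 mm tall. Slicing at Δz = 1.66 mm — 8 equal slices spanning the solid's height, so layer i sits at z = i·h/8 — gives 8 non-empty perimeters. Each is a 4-segment closed polygon; G0 lifts to the layer z and rapids to the start vertex, then G1 traces the edges.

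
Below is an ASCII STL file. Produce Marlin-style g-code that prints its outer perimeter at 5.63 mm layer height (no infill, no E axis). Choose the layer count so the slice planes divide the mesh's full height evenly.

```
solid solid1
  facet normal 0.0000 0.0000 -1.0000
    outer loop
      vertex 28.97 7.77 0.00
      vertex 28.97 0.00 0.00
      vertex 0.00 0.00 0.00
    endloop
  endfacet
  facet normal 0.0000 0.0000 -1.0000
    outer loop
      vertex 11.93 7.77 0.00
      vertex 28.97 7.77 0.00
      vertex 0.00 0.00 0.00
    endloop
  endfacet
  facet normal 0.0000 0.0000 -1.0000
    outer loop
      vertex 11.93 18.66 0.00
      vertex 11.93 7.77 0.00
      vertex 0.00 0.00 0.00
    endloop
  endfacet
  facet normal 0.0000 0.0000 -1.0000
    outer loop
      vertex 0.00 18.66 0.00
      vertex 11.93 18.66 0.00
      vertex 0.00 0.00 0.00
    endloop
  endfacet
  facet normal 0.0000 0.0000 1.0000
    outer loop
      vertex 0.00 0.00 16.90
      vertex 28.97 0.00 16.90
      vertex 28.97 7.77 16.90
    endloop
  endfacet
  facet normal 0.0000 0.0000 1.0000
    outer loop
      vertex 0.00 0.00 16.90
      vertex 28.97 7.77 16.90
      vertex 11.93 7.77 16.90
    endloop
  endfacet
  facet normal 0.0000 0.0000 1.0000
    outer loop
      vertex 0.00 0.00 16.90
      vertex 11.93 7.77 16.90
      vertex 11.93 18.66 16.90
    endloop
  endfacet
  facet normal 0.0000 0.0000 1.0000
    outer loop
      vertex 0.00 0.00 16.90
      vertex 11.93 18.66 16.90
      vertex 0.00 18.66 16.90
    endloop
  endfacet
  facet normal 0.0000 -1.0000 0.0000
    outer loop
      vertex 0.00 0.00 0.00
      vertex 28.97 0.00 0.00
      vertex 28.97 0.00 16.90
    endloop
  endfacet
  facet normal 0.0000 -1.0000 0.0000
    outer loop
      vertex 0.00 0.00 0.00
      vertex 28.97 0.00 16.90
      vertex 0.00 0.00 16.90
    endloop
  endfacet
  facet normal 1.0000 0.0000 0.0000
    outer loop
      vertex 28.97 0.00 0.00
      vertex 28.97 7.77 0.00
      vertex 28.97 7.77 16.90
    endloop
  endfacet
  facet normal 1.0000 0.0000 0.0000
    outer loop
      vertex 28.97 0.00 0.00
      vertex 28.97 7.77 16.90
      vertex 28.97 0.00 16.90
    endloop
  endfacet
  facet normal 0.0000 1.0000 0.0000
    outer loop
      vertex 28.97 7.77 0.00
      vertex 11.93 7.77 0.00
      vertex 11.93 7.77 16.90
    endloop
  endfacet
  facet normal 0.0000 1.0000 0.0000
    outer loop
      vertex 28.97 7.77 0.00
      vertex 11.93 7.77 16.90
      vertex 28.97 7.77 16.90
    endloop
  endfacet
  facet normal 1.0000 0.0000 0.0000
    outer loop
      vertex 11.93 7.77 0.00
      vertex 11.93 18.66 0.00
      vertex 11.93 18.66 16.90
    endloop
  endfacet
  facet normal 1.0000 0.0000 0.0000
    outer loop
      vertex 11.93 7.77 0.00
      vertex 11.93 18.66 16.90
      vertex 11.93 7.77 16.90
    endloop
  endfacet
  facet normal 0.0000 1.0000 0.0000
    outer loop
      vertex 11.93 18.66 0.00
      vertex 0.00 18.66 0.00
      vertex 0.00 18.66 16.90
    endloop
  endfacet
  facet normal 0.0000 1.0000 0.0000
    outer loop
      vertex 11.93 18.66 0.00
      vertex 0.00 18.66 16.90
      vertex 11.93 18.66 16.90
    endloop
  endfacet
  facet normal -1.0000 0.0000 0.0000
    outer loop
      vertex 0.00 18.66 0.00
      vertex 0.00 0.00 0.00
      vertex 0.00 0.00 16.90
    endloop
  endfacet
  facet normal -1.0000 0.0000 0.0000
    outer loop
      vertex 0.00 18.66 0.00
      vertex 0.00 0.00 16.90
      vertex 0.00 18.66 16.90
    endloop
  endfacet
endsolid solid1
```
; perimeter-only toolpath
G21 ; units = mm
G90 ; absolute positioning
G28 ; home
; layer 1
G0 Z5.63
G0 X0.00 Y0.00
G1 X28.97 Y0.00
G1 X28.97 Y7.77
G1 X11.93 Y7.77
G1 X11.93 Y18.66
G1 X0.00 Y18.66
G1 X0.00 Y0.00
; layer 2
G0 Z11.27
G0 X0.00 Y0.00
G1 X28.97 Y0.00
G1 X28.97 Y7.77
G1 X11.93 Y7.77
G1 X11.93 Y18.66
G1 X0.00 Y18.66
G1 X0.00 Y0.00
; layer 3
G0 Z16.90
G0 X0.00 Y0.00
G1 X28.97 Y0.00
G1 X28.97 Y7.77
G1 X11.93 Y7.77
G1 X11.93 Y18.66
G1 X0.00 Y18.66
G1 X0.00 Y0.00
M2 ; end

The solid is an L-shaped prism: outer 29 × 18.7 mm, arm thicknesses ≈ 7.77 mm (horizontal) and 11.9 mm (vertical), extruded 16.9 mm in z. Slicing at Δz = 5.63 mm — 3 equal slices spanning the solid's height, so layer i sits at z = i·h/3 — gives 3 non-empty perimeters. Each is a 6-segment closed polygon; G0 lifts to the layer z and rapids to the start vertex, then G1 traces the edges.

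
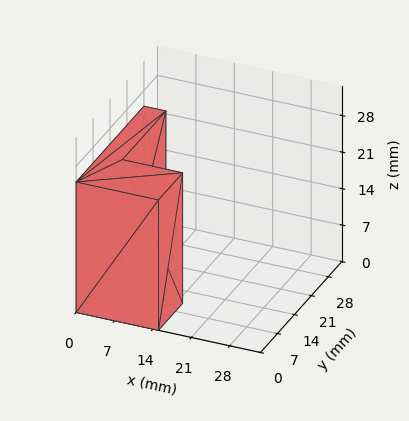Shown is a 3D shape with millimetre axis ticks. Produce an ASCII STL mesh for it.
Reading the render: the shape is an L-shaped prism: outer 15 × 28 mm, arm thicknesses ≈ 10 mm (horizontal) and 4 mm (vertical), extruded 25 mm in z (dimensions read to the nearest mm from the axis ticks). For the STL, each face is triangulated and given an outward normal.

solid part
  facet normal 0.0000 0.0000 -1.0000
    outer loop
      vertex 15.0 10.0 0.0
      vertex 15.0 0.0 0.0
      vertex 0.0 0.0 0.0
    endloop
  endfacet
  facet normal 0.0000 0.0000 -1.0000
    outer loop
      vertex 4.0 10.0 0.0
      vertex 15.0 10.0 0.0
      vertex 0.0 0.0 0.0
    endloop
  endfacet
  facet normal 0.0000 0.0000 -1.0000
    outer loop
      vertex 4.0 28.0 0.0
      vertex 4.0 10.0 0.0
      vertex 0.0 0.0 0.0
    endloop
  endfacet
  facet normal 0.0000 0.0000 -1.0000
    outer loop
      vertex 0.0 28.0 0.0
      vertex 4.0 28.0 0.0
      vertex 0.0 0.0 0.0
    endloop
  endfacet
  facet normal 0.0000 0.0000 1.0000
    outer loop
      vertex 0.0 0.0 25.0
      vertex 15.0 0.0 25.0
      vertex 15.0 10.0 25.0
    endloop
  endfacet
  facet normal 0.0000 0.0000 1.0000
    outer loop
      vertex 0.0 0.0 25.0
      vertex 15.0 10.0 25.0
      vertex 4.0 10.0 25.0
    endloop
  endfacet
  facet normal 0.0000 0.0000 1.0000
    outer loop
      vertex 0.0 0.0 25.0
      vertex 4.0 10.0 25.0
      vertex 4.0 28.0 25.0
    endloop
  endfacet
  facet normal 0.0000 0.0000 1.0000
    outer loop
      vertex 0.0 0.0 25.0
      vertex 4.0 28.0 25.0
      vertex 0.0 28.0 25.0
    endloop
  endfacet
  facet normal 0.0000 -1.0000 0.0000
    outer loop
      vertex 0.0 0.0 0.0
      vertex 15.0 0.0 0.0
      vertex 15.0 0.0 25.0
    endloop
  endfacet
  facet normal 0.0000 -1.0000 0.0000
    outer loop
      vertex 0.0 0.0 0.0
      vertex 15.0 0.0 25.0
      vertex 0.0 0.0 25.0
    endloop
  endfacet
  facet normal 1.0000 0.0000 0.0000
    outer loop
      vertex 15.0 0.0 0.0
      vertex 15.0 10.0 0.0
      vertex 15.0 10.0 25.0
    endloop
  endfacet
  facet normal 1.0000 0.0000 0.0000
    outer loop
      vertex 15.0 0.0 0.0
      vertex 15.0 10.0 25.0
      vertex 15.0 0.0 25.0
    endloop
  endfacet
  facet normal 0.0000 1.0000 0.0000
    outer loop
      vertex 15.0 10.0 0.0
      vertex 4.0 10.0 0.0
      vertex 4.0 10.0 25.0
    endloop
  endfacet
  facet normal 0.0000 1.0000 0.0000
    outer loop
      vertex 15.0 10.0 0.0
      vertex 4.0 10.0 25.0
      vertex 15.0 10.0 25.0
    endloop
  endfacet
  facet normal 1.0000 0.0000 0.0000
    outer loop
      vertex 4.0 10.0 0.0
      vertex 4.0 28.0 0.0
      vertex 4.0 28.0 25.0
    endloop
  endfacet
  facet normal 1.0000 0.0000 0.0000
    outer loop
      vertex 4.0 10.0 0.0
      vertex 4.0 28.0 25.0
      vertex 4.0 10.0 25.0
    endloop
  endfacet
  facet normal 0.0000 1.0000 0.0000
    outer loop
      vertex 4.0 28.0 0.0
      vertex 0.0 28.0 0.0
      vertex 0.0 28.0 25.0
    endloop
  endfacet
  facet normal 0.0000 1.0000 0.0000
    outer loop
      vertex 4.0 28.0 0.0
      vertex 0.0 28.0 25.0
      vertex 4.0 28.0 25.0
    endloop
  endfacet
  facet normal -1.0000 0.0000 0.0000
    outer loop
      vertex 0.0 28.0 0.0
      vertex 0.0 0.0 0.0
      vertex 0.0 0.0 25.0
    endloop
  endfacet
  facet normal -1.0000 0.0000 0.0000
    outer loop
      vertex 0.0 28.0 0.0
      vertex 0.0 0.0 25.0
      vertex 0.0 28.0 25.0
    endloop
  endfacet
endsolid part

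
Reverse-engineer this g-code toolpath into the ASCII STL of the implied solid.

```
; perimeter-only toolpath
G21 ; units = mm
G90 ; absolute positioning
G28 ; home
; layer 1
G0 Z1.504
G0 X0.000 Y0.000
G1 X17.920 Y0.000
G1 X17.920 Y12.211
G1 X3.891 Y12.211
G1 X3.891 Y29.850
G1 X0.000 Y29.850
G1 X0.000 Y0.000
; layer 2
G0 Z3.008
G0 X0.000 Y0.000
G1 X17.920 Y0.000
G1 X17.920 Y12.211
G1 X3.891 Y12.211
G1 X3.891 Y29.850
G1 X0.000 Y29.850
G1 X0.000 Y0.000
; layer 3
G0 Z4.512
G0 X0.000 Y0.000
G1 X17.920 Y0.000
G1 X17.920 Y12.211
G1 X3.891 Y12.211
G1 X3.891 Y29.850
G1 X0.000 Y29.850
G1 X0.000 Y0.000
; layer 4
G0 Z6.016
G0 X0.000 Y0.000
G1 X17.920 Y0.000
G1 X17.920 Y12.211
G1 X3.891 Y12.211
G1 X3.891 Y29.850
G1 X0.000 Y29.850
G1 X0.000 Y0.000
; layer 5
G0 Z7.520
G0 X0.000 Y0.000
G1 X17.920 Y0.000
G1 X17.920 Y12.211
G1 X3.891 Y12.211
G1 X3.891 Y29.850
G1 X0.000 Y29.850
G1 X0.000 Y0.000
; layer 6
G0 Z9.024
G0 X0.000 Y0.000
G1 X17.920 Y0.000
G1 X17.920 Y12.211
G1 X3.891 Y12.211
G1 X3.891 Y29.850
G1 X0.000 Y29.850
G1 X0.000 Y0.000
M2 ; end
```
solid part
  facet normal 0.0000 0.0000 -1.0000
    outer loop
      vertex 17.920 12.211 0.000
      vertex 17.920 0.000 0.000
      vertex 0.000 0.000 0.000
    endloop
  endfacet
  facet normal 0.0000 0.0000 -1.0000
    outer loop
      vertex 3.891 12.211 0.000
      vertex 17.920 12.211 0.000
      vertex 0.000 0.000 0.000
    endloop
  endfacet
  facet normal 0.0000 0.0000 -1.0000
    outer loop
      vertex 3.891 29.850 0.000
      vertex 3.891 12.211 0.000
      vertex 0.000 0.000 0.000
    endloop
  endfacet
  facet normal 0.0000 0.0000 -1.0000
    outer loop
      vertex 0.000 29.850 0.000
      vertex 3.891 29.850 0.000
      vertex 0.000 0.000 0.000
    endloop
  endfacet
  facet normal 0.0000 0.0000 1.0000
    outer loop
      vertex 0.000 0.000 9.024
      vertex 17.920 0.000 9.024
      vertex 17.920 12.211 9.024
    endloop
  endfacet
  facet normal 0.0000 0.0000 1.0000
    outer loop
      vertex 0.000 0.000 9.024
      vertex 17.920 12.211 9.024
      vertex 3.891 12.211 9.024
    endloop
  endfacet
  facet normal 0.0000 0.0000 1.0000
    outer loop
      vertex 0.000 0.000 9.024
      vertex 3.891 12.211 9.024
      vertex 3.891 29.850 9.024
    endloop
  endfacet
  facet normal 0.0000 0.0000 1.0000
    outer loop
      vertex 0.000 0.000 9.024
      vertex 3.891 29.850 9.024
      vertex 0.000 29.850 9.024
    endloop
  endfacet
  facet normal 0.0000 -1.0000 0.0000
    outer loop
      vertex 0.000 0.000 0.000
      vertex 17.920 0.000 0.000
      vertex 17.920 0.000 9.024
    endloop
  endfacet
  facet normal 0.0000 -1.0000 0.0000
    outer loop
      vertex 0.000 0.000 0.000
      vertex 17.920 0.000 9.024
      vertex 0.000 0.000 9.024
    endloop
  endfacet
  facet normal 1.0000 0.0000 0.0000
    outer loop
      vertex 17.920 0.000 0.000
      vertex 17.920 12.211 0.000
      vertex 17.920 12.211 9.024
    endloop
  endfacet
  facet normal 1.0000 0.0000 0.0000
    outer loop
      vertex 17.920 0.000 0.000
      vertex 17.920 12.211 9.024
      vertex 17.920 0.000 9.024
    endloop
  endfacet
  facet normal 0.0000 1.0000 0.0000
    outer loop
      vertex 17.920 12.211 0.000
      vertex 3.891 12.211 0.000
      vertex 3.891 12.211 9.024
    endloop
  endfacet
  facet normal 0.0000 1.0000 0.0000
    outer loop
      vertex 17.920 12.211 0.000
      vertex 3.891 12.211 9.024
      vertex 17.920 12.211 9.024
    endloop
  endfacet
  facet normal 1.0000 0.0000 0.0000
    outer loop
      vertex 3.891 12.211 0.000
      vertex 3.891 29.850 0.000
      vertex 3.891 29.850 9.024
    endloop
  endfacet
  facet normal 1.0000 0.0000 0.0000
    outer loop
      vertex 3.891 12.211 0.000
      vertex 3.891 29.850 9.024
      vertex 3.891 12.211 9.024
    endloop
  endfacet
  facet normal 0.0000 1.0000 0.0000
    outer loop
      vertex 3.891 29.850 0.000
      vertex 0.000 29.850 0.000
      vertex 0.000 29.850 9.024
    endloop
  endfacet
  facet normal 0.0000 1.0000 0.0000
    outer loop
      vertex 3.891 29.850 0.000
      vertex 0.000 29.850 9.024
      vertex 3.891 29.850 9.024
    endloop
  endfacet
  facet normal -1.0000 0.0000 0.0000
    outer loop
      vertex 0.000 29.850 0.000
      vertex 0.000 0.000 0.000
      vertex 0.000 0.000 9.024
    endloop
  endfacet
  facet normal -1.0000 0.0000 0.0000
    outer loop
      vertex 0.000 29.850 0.000
      vertex 0.000 0.000 9.024
      vertex 0.000 29.850 9.024
    endloop
  endfacet
endsolid part

The G0 Z moves step by Δz≈1.504 mm. Every layer's G1 loop is the same polygon, so the solid is a straight extrusion of it from z=0 to z≈9.02. Closing with flat bottom and top caps and triangulating gives 20 facets — an L-shaped prism: outer 17.9 × 29.9 mm, arm thicknesses ≈ 12.2 mm (horizontal) and 3.89 mm (vertical), extruded 9.02 mm in z.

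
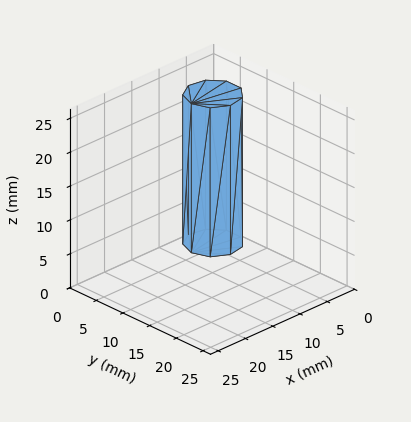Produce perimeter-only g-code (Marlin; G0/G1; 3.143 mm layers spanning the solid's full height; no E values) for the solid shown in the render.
Reading the render: the shape is a regular 9-sided prism (a cylinder approximated with 9 flat sides), circumscribed radius ≈ 4 mm, height ≈ 22 mm (dimensions read to the nearest mm from the axis ticks). For the g-code, the solid's height is divided into equal slices at the stated Δz and each level perimeter traced with G1 moves after a G0 lift.

; perimeter-only toolpath
G21 ; units = mm
G90 ; absolute positioning
G28 ; home
; layer 1
G0 Z3.143
G0 X8.000 Y4.000
G1 X7.064 Y6.571
G1 X4.695 Y7.939
G1 X2.000 Y7.464
G1 X0.241 Y5.368
G1 X0.241 Y2.632
G1 X2.000 Y0.536
G1 X4.695 Y0.061
G1 X7.064 Y1.429
G1 X8.000 Y4.000
; layer 2
G0 Z6.286
G0 X8.000 Y4.000
G1 X7.064 Y6.571
G1 X4.695 Y7.939
G1 X2.000 Y7.464
G1 X0.241 Y5.368
G1 X0.241 Y2.632
G1 X2.000 Y0.536
G1 X4.695 Y0.061
G1 X7.064 Y1.429
G1 X8.000 Y4.000
; layer 3
G0 Z9.429
G0 X8.000 Y4.000
G1 X7.064 Y6.571
G1 X4.695 Y7.939
G1 X2.000 Y7.464
G1 X0.241 Y5.368
G1 X0.241 Y2.632
G1 X2.000 Y0.536
G1 X4.695 Y0.061
G1 X7.064 Y1.429
G1 X8.000 Y4.000
; layer 4
G0 Z12.571
G0 X8.000 Y4.000
G1 X7.064 Y6.571
G1 X4.695 Y7.939
G1 X2.000 Y7.464
G1 X0.241 Y5.368
G1 X0.241 Y2.632
G1 X2.000 Y0.536
G1 X4.695 Y0.061
G1 X7.064 Y1.429
G1 X8.000 Y4.000
; layer 5
G0 Z15.714
G0 X8.000 Y4.000
G1 X7.064 Y6.571
G1 X4.695 Y7.939
G1 X2.000 Y7.464
G1 X0.241 Y5.368
G1 X0.241 Y2.632
G1 X2.000 Y0.536
G1 X4.695 Y0.061
G1 X7.064 Y1.429
G1 X8.000 Y4.000
; layer 6
G0 Z18.857
G0 X8.000 Y4.000
G1 X7.064 Y6.571
G1 X4.695 Y7.939
G1 X2.000 Y7.464
G1 X0.241 Y5.368
G1 X0.241 Y2.632
G1 X2.000 Y0.536
G1 X4.695 Y0.061
G1 X7.064 Y1.429
G1 X8.000 Y4.000
; layer 7
G0 Z22.000
G0 X8.000 Y4.000
G1 X7.064 Y6.571
G1 X4.695 Y7.939
G1 X2.000 Y7.464
G1 X0.241 Y5.368
G1 X0.241 Y2.632
G1 X2.000 Y0.536
G1 X4.695 Y0.061
G1 X7.064 Y1.429
G1 X8.000 Y4.000
M2 ; end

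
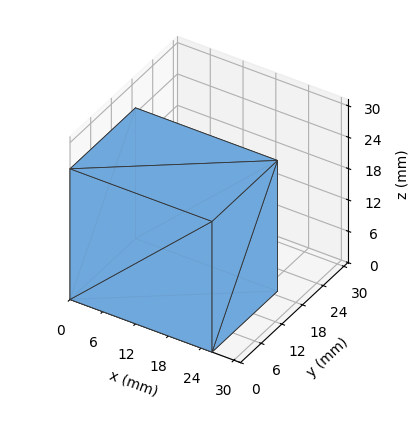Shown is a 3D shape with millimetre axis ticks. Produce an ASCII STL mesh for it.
Reading the render: the shape is a rectangular box, roughly 26 × 19 mm footprint and 25 mm tall (dimensions read to the nearest mm from the axis ticks). For the STL, each face is triangulated and given an outward normal.

solid part
  facet normal 0.0000 0.0000 -1.0000
    outer loop
      vertex 26.000 19.000 0.000
      vertex 26.000 0.000 0.000
      vertex 0.000 0.000 0.000
    endloop
  endfacet
  facet normal 0.0000 0.0000 -1.0000
    outer loop
      vertex 0.000 19.000 0.000
      vertex 26.000 19.000 0.000
      vertex 0.000 0.000 0.000
    endloop
  endfacet
  facet normal 0.0000 0.0000 1.0000
    outer loop
      vertex 0.000 0.000 25.000
      vertex 26.000 0.000 25.000
      vertex 26.000 19.000 25.000
    endloop
  endfacet
  facet normal 0.0000 0.0000 1.0000
    outer loop
      vertex 0.000 0.000 25.000
      vertex 26.000 19.000 25.000
      vertex 0.000 19.000 25.000
    endloop
  endfacet
  facet normal 0.0000 -1.0000 0.0000
    outer loop
      vertex 0.000 0.000 0.000
      vertex 26.000 0.000 0.000
      vertex 26.000 0.000 25.000
    endloop
  endfacet
  facet normal 0.0000 -1.0000 0.0000
    outer loop
      vertex 0.000 0.000 0.000
      vertex 26.000 0.000 25.000
      vertex 0.000 0.000 25.000
    endloop
  endfacet
  facet normal 0.0000 1.0000 0.0000
    outer loop
      vertex 26.000 19.000 25.000
      vertex 26.000 19.000 0.000
      vertex 0.000 19.000 0.000
    endloop
  endfacet
  facet normal 0.0000 1.0000 0.0000
    outer loop
      vertex 0.000 19.000 25.000
      vertex 26.000 19.000 25.000
      vertex 0.000 19.000 0.000
    endloop
  endfacet
  facet normal -1.0000 0.0000 0.0000
    outer loop
      vertex 0.000 19.000 25.000
      vertex 0.000 19.000 0.000
      vertex 0.000 0.000 0.000
    endloop
  endfacet
  facet normal -1.0000 0.0000 0.0000
    outer loop
      vertex 0.000 0.000 25.000
      vertex 0.000 19.000 25.000
      vertex 0.000 0.000 0.000
    endloop
  endfacet
  facet normal 1.0000 0.0000 0.0000
    outer loop
      vertex 26.000 0.000 0.000
      vertex 26.000 19.000 0.000
      vertex 26.000 19.000 25.000
    endloop
  endfacet
  facet normal 1.0000 0.0000 0.0000
    outer loop
      vertex 26.000 0.000 0.000
      vertex 26.000 19.000 25.000
      vertex 26.000 0.000 25.000
    endloop
  endfacet
endsolid part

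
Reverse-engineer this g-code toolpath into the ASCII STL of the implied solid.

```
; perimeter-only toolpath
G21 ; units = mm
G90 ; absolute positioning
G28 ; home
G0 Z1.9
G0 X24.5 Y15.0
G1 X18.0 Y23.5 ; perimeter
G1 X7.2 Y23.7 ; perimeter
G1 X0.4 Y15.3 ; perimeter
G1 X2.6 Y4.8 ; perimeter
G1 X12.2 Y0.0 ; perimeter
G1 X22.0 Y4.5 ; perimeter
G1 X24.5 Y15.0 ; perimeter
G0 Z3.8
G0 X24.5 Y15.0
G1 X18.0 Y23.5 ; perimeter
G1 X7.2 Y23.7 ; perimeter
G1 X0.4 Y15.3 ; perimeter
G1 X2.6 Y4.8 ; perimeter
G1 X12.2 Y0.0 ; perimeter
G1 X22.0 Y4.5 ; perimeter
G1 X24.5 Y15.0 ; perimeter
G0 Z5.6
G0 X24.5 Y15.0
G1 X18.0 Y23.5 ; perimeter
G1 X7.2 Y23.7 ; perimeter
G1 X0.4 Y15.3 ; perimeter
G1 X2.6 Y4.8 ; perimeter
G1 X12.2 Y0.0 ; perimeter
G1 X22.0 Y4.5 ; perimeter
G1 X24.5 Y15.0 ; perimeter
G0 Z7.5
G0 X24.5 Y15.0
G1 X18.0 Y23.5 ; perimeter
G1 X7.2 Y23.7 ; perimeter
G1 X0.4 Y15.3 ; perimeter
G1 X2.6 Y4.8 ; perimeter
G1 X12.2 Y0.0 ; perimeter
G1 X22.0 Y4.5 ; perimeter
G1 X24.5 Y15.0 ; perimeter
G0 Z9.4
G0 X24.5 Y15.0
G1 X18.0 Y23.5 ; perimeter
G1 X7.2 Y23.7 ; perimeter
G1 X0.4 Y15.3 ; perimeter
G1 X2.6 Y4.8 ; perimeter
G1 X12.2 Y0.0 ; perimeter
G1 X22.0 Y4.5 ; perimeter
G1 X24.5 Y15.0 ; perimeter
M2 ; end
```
solid part
  facet normal 0.0000 0.0000 -1.0000
    outer loop
      vertex 7.2 23.7 0.0
      vertex 18.0 23.5 0.0
      vertex 24.5 15.0 0.0
    endloop
  endfacet
  facet normal 0.0000 0.0000 -1.0000
    outer loop
      vertex 0.4 15.3 0.0
      vertex 7.2 23.7 0.0
      vertex 24.5 15.0 0.0
    endloop
  endfacet
  facet normal 0.0000 0.0000 -1.0000
    outer loop
      vertex 2.6 4.8 0.0
      vertex 0.4 15.3 0.0
      vertex 24.5 15.0 0.0
    endloop
  endfacet
  facet normal 0.0000 0.0000 -1.0000
    outer loop
      vertex 12.2 0.0 0.0
      vertex 2.6 4.8 0.0
      vertex 24.5 15.0 0.0
    endloop
  endfacet
  facet normal 0.0000 0.0000 -1.0000
    outer loop
      vertex 22.0 4.5 0.0
      vertex 12.2 0.0 0.0
      vertex 24.5 15.0 0.0
    endloop
  endfacet
  facet normal 0.0000 0.0000 1.0000
    outer loop
      vertex 24.5 15.0 9.4
      vertex 18.0 23.5 9.4
      vertex 7.2 23.7 9.4
    endloop
  endfacet
  facet normal 0.0000 0.0000 1.0000
    outer loop
      vertex 24.5 15.0 9.4
      vertex 7.2 23.7 9.4
      vertex 0.4 15.3 9.4
    endloop
  endfacet
  facet normal 0.0000 0.0000 1.0000
    outer loop
      vertex 24.5 15.0 9.4
      vertex 0.4 15.3 9.4
      vertex 2.6 4.8 9.4
    endloop
  endfacet
  facet normal 0.0000 0.0000 1.0000
    outer loop
      vertex 24.5 15.0 9.4
      vertex 2.6 4.8 9.4
      vertex 12.2 0.0 9.4
    endloop
  endfacet
  facet normal 0.0000 0.0000 1.0000
    outer loop
      vertex 24.5 15.0 9.4
      vertex 12.2 0.0 9.4
      vertex 22.0 4.5 9.4
    endloop
  endfacet
  facet normal 0.7944 0.6075 0.0000
    outer loop
      vertex 24.5 15.0 0.0
      vertex 18.0 23.5 0.0
      vertex 18.0 23.5 9.4
    endloop
  endfacet
  facet normal 0.7944 0.6075 0.0000
    outer loop
      vertex 24.5 15.0 0.0
      vertex 18.0 23.5 9.4
      vertex 24.5 15.0 9.4
    endloop
  endfacet
  facet normal 0.0185 0.9998 0.0000
    outer loop
      vertex 18.0 23.5 0.0
      vertex 7.2 23.7 0.0
      vertex 7.2 23.7 9.4
    endloop
  endfacet
  facet normal 0.0185 0.9998 0.0000
    outer loop
      vertex 18.0 23.5 0.0
      vertex 7.2 23.7 9.4
      vertex 18.0 23.5 9.4
    endloop
  endfacet
  facet normal -0.7772 0.6292 0.0000
    outer loop
      vertex 7.2 23.7 0.0
      vertex 0.4 15.3 0.0
      vertex 0.4 15.3 9.4
    endloop
  endfacet
  facet normal -0.7772 0.6292 0.0000
    outer loop
      vertex 7.2 23.7 0.0
      vertex 0.4 15.3 9.4
      vertex 7.2 23.7 9.4
    endloop
  endfacet
  facet normal -0.9787 -0.2051 0.0000
    outer loop
      vertex 0.4 15.3 0.0
      vertex 2.6 4.8 0.0
      vertex 2.6 4.8 9.4
    endloop
  endfacet
  facet normal -0.9787 -0.2051 0.0000
    outer loop
      vertex 0.4 15.3 0.0
      vertex 2.6 4.8 9.4
      vertex 0.4 15.3 9.4
    endloop
  endfacet
  facet normal -0.4472 -0.8944 0.0000
    outer loop
      vertex 2.6 4.8 0.0
      vertex 12.2 0.0 0.0
      vertex 12.2 0.0 9.4
    endloop
  endfacet
  facet normal -0.4472 -0.8944 0.0000
    outer loop
      vertex 2.6 4.8 0.0
      vertex 12.2 0.0 9.4
      vertex 2.6 4.8 9.4
    endloop
  endfacet
  facet normal 0.4173 -0.9088 0.0000
    outer loop
      vertex 12.2 0.0 0.0
      vertex 22.0 4.5 0.0
      vertex 22.0 4.5 9.4
    endloop
  endfacet
  facet normal 0.4173 -0.9088 0.0000
    outer loop
      vertex 12.2 0.0 0.0
      vertex 22.0 4.5 9.4
      vertex 12.2 0.0 9.4
    endloop
  endfacet
  facet normal 0.9728 -0.2316 0.0000
    outer loop
      vertex 22.0 4.5 0.0
      vertex 24.5 15.0 0.0
      vertex 24.5 15.0 9.4
    endloop
  endfacet
  facet normal 0.9728 -0.2316 0.0000
    outer loop
      vertex 22.0 4.5 0.0
      vertex 24.5 15.0 9.4
      vertex 22.0 4.5 9.4
    endloop
  endfacet
endsolid part

The G0 Z moves step by Δz≈1.9 mm. Every layer's G1 loop is the same polygon, so the solid is a straight extrusion of it from z=0 to z≈9.4. Closing with flat bottom and top caps and triangulating gives 24 facets — a regular 7-sided prism (a cylinder approximated with 7 flat sides), circumscribed radius ≈ 12.4 mm, height ≈ 9.4 mm.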